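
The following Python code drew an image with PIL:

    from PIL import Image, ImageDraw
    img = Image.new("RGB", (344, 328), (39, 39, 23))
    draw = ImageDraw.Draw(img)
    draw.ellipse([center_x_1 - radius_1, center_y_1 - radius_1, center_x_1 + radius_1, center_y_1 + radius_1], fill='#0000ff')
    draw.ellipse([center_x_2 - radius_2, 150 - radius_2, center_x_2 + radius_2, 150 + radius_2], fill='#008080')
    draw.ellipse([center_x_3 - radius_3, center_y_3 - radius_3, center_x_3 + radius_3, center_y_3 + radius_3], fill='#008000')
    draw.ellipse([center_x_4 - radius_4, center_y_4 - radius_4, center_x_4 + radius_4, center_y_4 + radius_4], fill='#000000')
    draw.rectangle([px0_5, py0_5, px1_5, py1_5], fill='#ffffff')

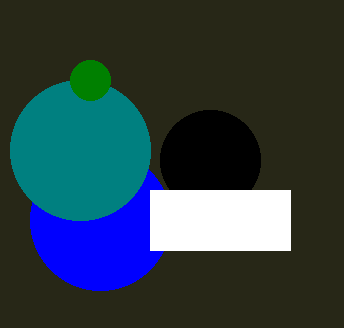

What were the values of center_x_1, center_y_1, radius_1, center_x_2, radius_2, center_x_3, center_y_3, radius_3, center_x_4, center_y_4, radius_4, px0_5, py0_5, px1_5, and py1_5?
center_x_1 = 100; center_y_1 = 220; radius_1 = 70; center_x_2 = 80; radius_2 = 70; center_x_3 = 90; center_y_3 = 80; radius_3 = 20; center_x_4 = 210; center_y_4 = 160; radius_4 = 50; px0_5 = 150; py0_5 = 190; px1_5 = 290; py1_5 = 250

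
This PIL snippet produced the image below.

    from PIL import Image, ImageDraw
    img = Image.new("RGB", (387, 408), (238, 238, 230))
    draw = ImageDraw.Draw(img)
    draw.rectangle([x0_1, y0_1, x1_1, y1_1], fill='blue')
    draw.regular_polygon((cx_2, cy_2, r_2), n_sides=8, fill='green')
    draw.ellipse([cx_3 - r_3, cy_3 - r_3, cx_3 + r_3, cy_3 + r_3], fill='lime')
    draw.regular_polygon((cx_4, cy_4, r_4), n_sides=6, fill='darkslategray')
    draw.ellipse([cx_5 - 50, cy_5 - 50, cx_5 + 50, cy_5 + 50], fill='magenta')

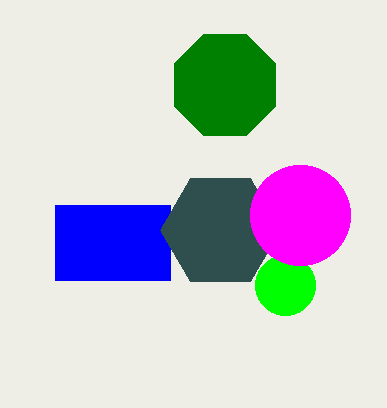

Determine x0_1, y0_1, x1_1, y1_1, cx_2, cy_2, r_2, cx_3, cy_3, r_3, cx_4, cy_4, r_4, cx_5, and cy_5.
x0_1 = 55; y0_1 = 205; x1_1 = 170; y1_1 = 280; cx_2 = 225; cy_2 = 85; r_2 = 55; cx_3 = 285; cy_3 = 285; r_3 = 30; cx_4 = 220; cy_4 = 230; r_4 = 60; cx_5 = 300; cy_5 = 215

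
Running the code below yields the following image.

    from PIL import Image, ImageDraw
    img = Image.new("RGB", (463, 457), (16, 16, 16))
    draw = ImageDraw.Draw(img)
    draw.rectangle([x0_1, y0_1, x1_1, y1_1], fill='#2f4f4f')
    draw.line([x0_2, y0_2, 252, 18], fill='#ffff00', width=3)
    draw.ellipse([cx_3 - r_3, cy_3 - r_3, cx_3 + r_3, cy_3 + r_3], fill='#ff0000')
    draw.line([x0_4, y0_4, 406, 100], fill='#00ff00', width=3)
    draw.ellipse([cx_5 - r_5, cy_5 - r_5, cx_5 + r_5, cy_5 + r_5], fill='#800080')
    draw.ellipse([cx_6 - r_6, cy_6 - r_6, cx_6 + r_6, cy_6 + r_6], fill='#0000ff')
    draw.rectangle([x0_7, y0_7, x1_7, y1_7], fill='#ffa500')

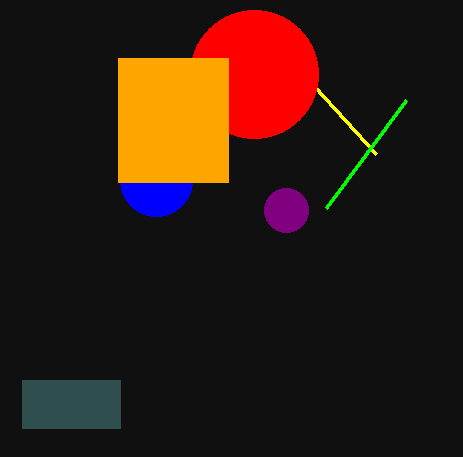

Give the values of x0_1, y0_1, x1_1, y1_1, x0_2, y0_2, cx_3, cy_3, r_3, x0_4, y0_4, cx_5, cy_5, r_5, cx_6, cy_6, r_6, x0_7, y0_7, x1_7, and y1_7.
x0_1 = 22
y0_1 = 380
x1_1 = 120
y1_1 = 428
x0_2 = 376
y0_2 = 154
cx_3 = 254
cy_3 = 74
r_3 = 64
x0_4 = 326
y0_4 = 208
cx_5 = 286
cy_5 = 210
r_5 = 22
cx_6 = 156
cy_6 = 180
r_6 = 36
x0_7 = 118
y0_7 = 58
x1_7 = 228
y1_7 = 182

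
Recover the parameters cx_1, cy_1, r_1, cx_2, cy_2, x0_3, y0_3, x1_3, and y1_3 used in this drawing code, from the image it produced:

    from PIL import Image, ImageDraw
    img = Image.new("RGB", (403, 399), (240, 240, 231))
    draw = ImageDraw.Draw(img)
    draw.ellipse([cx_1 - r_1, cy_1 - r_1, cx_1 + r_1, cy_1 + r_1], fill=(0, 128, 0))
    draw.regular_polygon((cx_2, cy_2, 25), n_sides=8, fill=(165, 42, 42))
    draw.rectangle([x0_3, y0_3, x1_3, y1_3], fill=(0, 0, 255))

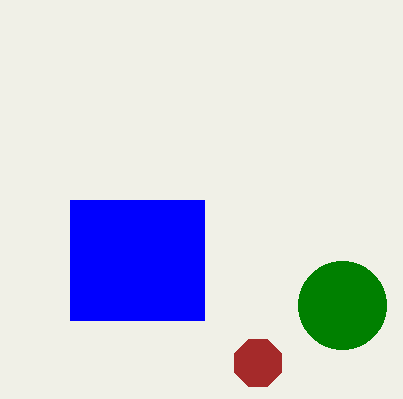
cx_1 = 342, cy_1 = 305, r_1 = 44, cx_2 = 258, cy_2 = 363, x0_3 = 70, y0_3 = 200, x1_3 = 204, y1_3 = 320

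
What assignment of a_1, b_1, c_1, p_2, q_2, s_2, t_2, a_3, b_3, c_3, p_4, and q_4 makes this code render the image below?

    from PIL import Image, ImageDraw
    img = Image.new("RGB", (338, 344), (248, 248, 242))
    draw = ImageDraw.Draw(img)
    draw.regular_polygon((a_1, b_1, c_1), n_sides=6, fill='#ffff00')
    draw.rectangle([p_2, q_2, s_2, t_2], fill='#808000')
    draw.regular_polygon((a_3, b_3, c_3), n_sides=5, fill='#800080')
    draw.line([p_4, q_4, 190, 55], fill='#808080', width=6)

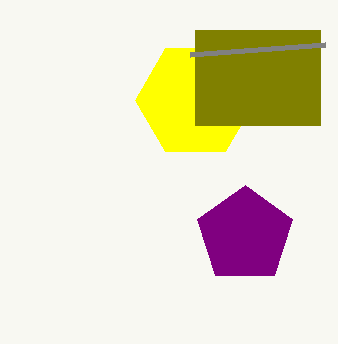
a_1 = 195
b_1 = 100
c_1 = 60
p_2 = 195
q_2 = 30
s_2 = 320
t_2 = 125
a_3 = 245
b_3 = 235
c_3 = 50
p_4 = 325
q_4 = 45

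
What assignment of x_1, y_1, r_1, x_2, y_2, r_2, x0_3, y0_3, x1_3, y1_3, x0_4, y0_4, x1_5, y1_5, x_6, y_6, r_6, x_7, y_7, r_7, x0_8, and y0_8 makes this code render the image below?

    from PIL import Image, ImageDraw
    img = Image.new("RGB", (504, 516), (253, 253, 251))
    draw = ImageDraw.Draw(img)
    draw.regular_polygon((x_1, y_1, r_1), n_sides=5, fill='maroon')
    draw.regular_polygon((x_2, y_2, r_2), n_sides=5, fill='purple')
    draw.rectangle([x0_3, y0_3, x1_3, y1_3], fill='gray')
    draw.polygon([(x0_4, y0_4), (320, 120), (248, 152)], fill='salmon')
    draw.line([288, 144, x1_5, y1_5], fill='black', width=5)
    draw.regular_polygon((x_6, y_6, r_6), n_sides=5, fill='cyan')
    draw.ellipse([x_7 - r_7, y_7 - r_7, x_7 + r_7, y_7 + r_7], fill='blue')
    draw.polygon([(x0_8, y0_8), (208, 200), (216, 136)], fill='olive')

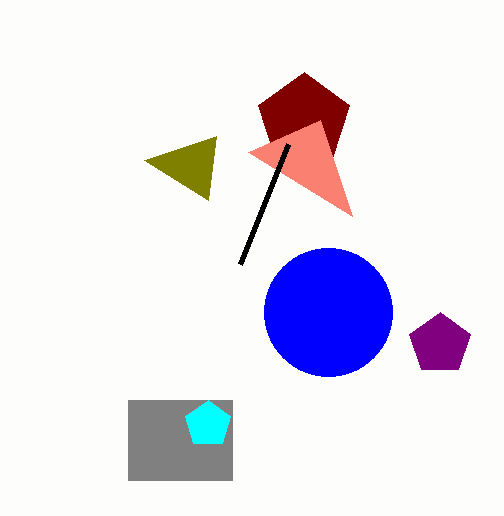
x_1 = 304
y_1 = 120
r_1 = 48
x_2 = 440
y_2 = 344
r_2 = 32
x0_3 = 128
y0_3 = 400
x1_3 = 232
y1_3 = 480
x0_4 = 352
y0_4 = 216
x1_5 = 240
y1_5 = 264
x_6 = 208
y_6 = 424
r_6 = 24
x_7 = 328
y_7 = 312
r_7 = 64
x0_8 = 144
y0_8 = 160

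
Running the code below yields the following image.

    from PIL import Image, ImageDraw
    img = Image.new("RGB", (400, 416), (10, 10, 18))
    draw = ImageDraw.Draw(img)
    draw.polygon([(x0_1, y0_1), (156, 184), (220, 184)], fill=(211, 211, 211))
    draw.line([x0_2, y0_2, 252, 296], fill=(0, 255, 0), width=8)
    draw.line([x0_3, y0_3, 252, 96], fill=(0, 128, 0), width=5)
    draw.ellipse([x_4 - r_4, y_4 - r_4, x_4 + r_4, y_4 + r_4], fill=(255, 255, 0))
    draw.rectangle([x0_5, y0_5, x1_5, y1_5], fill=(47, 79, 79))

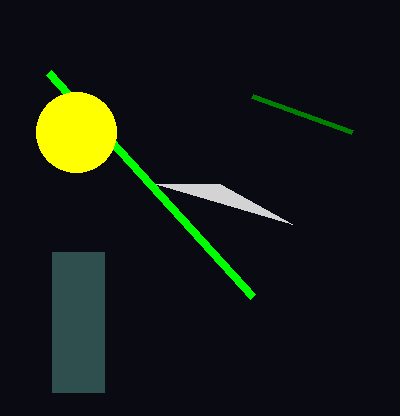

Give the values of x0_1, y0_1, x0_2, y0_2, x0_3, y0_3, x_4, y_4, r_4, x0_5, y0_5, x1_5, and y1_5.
x0_1 = 292, y0_1 = 224, x0_2 = 48, y0_2 = 72, x0_3 = 352, y0_3 = 132, x_4 = 76, y_4 = 132, r_4 = 40, x0_5 = 52, y0_5 = 252, x1_5 = 104, y1_5 = 392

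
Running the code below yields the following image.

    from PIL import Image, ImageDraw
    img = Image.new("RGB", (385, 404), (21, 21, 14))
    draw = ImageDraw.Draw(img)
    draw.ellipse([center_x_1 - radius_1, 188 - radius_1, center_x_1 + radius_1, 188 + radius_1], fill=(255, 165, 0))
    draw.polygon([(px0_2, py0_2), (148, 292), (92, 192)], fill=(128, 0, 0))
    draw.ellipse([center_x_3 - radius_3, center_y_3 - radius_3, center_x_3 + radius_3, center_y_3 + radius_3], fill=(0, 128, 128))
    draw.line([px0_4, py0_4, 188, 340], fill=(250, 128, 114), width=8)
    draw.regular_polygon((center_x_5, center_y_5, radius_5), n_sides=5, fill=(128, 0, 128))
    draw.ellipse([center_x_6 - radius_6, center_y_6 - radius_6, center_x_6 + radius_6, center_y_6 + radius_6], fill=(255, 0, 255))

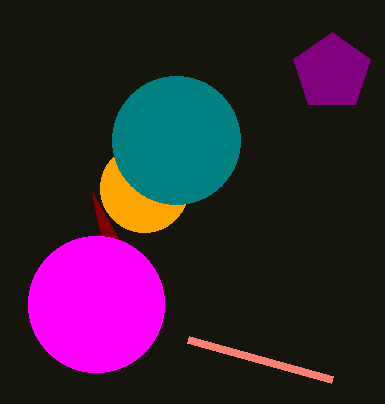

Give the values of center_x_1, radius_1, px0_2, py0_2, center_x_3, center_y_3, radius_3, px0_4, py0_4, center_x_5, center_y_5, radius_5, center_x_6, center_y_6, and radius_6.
center_x_1 = 144, radius_1 = 44, px0_2 = 100, py0_2 = 232, center_x_3 = 176, center_y_3 = 140, radius_3 = 64, px0_4 = 332, py0_4 = 380, center_x_5 = 332, center_y_5 = 72, radius_5 = 40, center_x_6 = 96, center_y_6 = 304, radius_6 = 68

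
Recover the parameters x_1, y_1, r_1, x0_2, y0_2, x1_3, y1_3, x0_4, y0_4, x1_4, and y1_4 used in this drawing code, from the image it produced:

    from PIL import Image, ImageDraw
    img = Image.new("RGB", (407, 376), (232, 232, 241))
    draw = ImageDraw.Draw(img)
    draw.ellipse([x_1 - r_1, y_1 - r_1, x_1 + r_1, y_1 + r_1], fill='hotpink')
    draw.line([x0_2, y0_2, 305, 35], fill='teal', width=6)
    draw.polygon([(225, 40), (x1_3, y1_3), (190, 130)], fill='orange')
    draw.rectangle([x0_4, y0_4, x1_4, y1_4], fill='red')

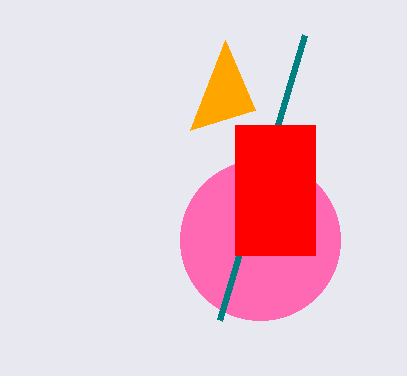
x_1 = 260, y_1 = 240, r_1 = 80, x0_2 = 220, y0_2 = 320, x1_3 = 255, y1_3 = 110, x0_4 = 235, y0_4 = 125, x1_4 = 315, y1_4 = 255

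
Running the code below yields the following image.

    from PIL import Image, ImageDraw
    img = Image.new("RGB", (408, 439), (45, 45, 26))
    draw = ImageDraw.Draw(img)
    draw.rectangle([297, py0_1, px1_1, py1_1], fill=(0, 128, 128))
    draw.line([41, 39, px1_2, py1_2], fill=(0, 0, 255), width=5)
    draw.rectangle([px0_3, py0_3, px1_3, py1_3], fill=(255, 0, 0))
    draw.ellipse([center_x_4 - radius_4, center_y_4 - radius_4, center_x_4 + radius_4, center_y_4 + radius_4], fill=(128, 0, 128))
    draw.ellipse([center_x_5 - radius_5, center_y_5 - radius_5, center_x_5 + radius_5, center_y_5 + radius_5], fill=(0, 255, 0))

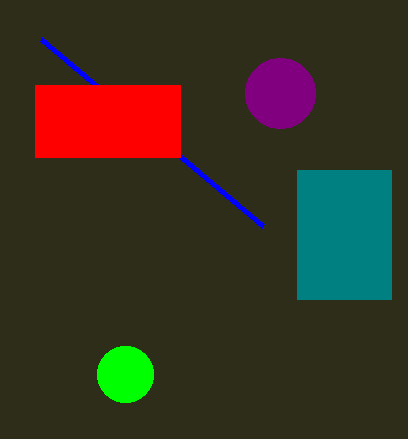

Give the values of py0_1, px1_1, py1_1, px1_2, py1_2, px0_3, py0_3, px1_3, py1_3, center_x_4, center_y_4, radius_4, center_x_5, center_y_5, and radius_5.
py0_1 = 170; px1_1 = 391; py1_1 = 299; px1_2 = 263; py1_2 = 226; px0_3 = 35; py0_3 = 85; px1_3 = 180; py1_3 = 157; center_x_4 = 280; center_y_4 = 93; radius_4 = 35; center_x_5 = 125; center_y_5 = 374; radius_5 = 28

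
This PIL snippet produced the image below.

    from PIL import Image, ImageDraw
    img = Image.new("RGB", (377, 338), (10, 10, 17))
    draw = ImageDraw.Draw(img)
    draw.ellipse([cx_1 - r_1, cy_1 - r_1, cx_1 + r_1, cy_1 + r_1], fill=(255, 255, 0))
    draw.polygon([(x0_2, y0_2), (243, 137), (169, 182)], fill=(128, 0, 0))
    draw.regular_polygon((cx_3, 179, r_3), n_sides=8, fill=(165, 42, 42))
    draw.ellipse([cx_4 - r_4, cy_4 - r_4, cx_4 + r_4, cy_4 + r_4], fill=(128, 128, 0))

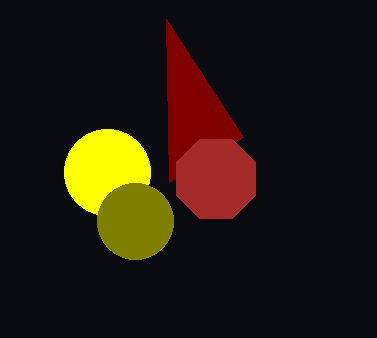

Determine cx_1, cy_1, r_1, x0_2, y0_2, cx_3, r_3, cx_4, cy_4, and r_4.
cx_1 = 107; cy_1 = 172; r_1 = 43; x0_2 = 166; y0_2 = 19; cx_3 = 216; r_3 = 43; cx_4 = 135; cy_4 = 221; r_4 = 38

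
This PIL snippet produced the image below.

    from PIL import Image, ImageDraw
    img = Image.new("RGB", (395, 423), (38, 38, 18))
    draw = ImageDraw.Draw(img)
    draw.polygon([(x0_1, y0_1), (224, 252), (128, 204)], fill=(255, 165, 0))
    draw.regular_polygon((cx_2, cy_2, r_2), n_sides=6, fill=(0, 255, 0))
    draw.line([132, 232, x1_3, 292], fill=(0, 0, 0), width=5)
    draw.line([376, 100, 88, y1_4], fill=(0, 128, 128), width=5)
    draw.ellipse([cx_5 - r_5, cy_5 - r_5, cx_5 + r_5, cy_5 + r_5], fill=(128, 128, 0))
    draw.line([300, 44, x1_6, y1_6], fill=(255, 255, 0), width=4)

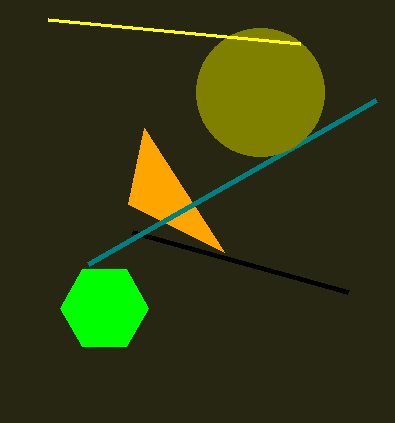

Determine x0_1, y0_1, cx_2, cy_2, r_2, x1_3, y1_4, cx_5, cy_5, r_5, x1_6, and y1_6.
x0_1 = 144, y0_1 = 128, cx_2 = 104, cy_2 = 308, r_2 = 44, x1_3 = 348, y1_4 = 264, cx_5 = 260, cy_5 = 92, r_5 = 64, x1_6 = 48, y1_6 = 20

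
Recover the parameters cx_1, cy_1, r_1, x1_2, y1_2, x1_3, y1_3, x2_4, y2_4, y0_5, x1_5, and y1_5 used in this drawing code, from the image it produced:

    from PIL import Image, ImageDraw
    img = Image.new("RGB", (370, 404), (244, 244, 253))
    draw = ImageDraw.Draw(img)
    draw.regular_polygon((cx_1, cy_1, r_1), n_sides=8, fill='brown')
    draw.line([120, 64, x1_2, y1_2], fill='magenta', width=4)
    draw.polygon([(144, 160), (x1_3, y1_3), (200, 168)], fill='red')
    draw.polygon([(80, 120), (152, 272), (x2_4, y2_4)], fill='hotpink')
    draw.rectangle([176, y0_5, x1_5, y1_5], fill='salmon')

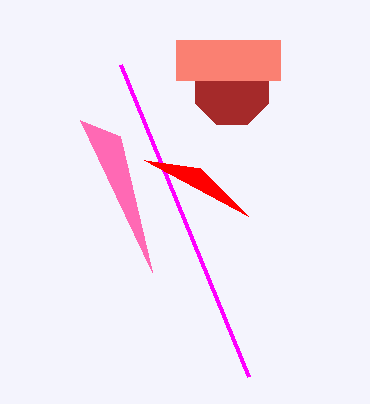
cx_1 = 232
cy_1 = 88
r_1 = 40
x1_2 = 248
y1_2 = 376
x1_3 = 248
y1_3 = 216
x2_4 = 120
y2_4 = 136
y0_5 = 40
x1_5 = 280
y1_5 = 80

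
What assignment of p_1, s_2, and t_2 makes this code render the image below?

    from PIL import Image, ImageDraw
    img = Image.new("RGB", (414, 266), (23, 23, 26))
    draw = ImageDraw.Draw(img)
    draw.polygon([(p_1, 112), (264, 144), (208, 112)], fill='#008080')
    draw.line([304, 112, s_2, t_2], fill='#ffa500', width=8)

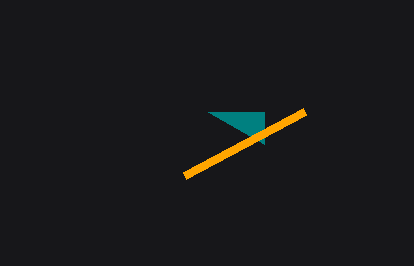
p_1 = 264; s_2 = 184; t_2 = 176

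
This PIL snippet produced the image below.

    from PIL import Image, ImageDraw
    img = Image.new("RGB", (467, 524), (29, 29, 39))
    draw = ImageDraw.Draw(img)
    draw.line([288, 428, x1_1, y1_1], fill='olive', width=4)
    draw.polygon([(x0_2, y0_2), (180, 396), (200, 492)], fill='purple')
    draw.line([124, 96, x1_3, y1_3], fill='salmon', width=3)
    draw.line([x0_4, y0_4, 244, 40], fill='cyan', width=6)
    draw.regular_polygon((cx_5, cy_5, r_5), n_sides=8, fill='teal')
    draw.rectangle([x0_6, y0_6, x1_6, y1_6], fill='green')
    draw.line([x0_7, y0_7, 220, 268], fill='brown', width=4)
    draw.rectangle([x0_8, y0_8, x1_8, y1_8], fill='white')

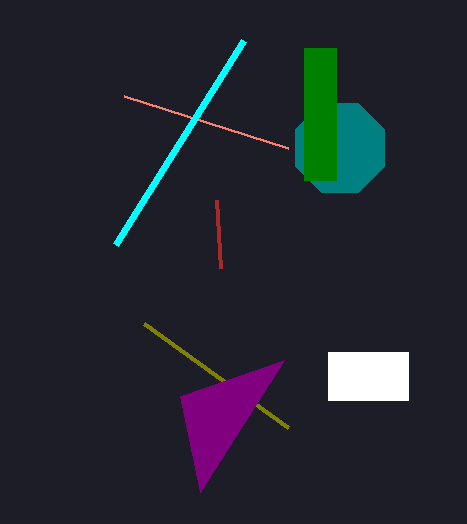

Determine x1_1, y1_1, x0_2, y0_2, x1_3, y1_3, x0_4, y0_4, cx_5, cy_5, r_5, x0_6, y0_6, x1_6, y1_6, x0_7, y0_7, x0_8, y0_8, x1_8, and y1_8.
x1_1 = 144; y1_1 = 324; x0_2 = 284; y0_2 = 360; x1_3 = 288; y1_3 = 148; x0_4 = 116; y0_4 = 244; cx_5 = 340; cy_5 = 148; r_5 = 48; x0_6 = 304; y0_6 = 48; x1_6 = 336; y1_6 = 180; x0_7 = 216; y0_7 = 200; x0_8 = 328; y0_8 = 352; x1_8 = 408; y1_8 = 400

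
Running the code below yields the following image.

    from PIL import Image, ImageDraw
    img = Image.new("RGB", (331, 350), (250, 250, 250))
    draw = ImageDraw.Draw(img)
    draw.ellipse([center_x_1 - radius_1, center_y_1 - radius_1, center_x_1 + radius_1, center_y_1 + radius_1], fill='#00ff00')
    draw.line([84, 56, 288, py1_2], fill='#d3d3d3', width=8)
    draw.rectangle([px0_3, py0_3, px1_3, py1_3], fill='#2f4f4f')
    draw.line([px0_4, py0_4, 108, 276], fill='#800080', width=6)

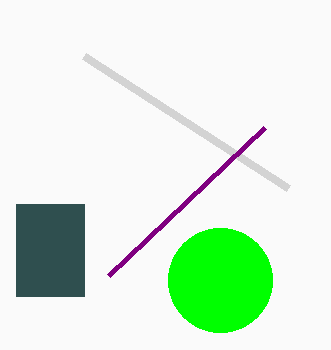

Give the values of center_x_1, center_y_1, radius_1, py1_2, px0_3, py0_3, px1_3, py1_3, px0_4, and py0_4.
center_x_1 = 220; center_y_1 = 280; radius_1 = 52; py1_2 = 188; px0_3 = 16; py0_3 = 204; px1_3 = 84; py1_3 = 296; px0_4 = 264; py0_4 = 128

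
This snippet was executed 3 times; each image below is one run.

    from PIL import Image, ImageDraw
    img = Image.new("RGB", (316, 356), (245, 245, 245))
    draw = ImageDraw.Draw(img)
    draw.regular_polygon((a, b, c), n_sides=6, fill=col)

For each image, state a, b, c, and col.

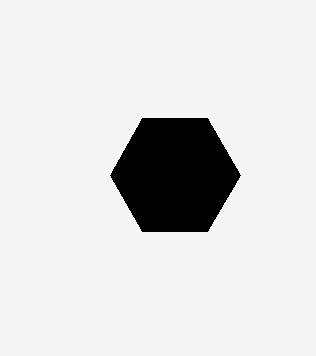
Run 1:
a = 175
b = 175
c = 65
col = 'black'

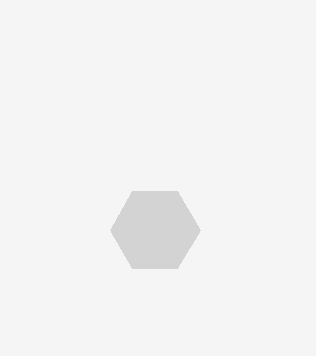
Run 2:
a = 155, b = 230, c = 45, col = 'lightgray'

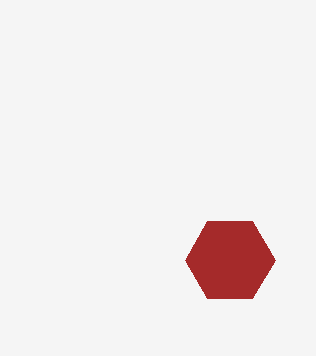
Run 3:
a = 230
b = 260
c = 45
col = 'brown'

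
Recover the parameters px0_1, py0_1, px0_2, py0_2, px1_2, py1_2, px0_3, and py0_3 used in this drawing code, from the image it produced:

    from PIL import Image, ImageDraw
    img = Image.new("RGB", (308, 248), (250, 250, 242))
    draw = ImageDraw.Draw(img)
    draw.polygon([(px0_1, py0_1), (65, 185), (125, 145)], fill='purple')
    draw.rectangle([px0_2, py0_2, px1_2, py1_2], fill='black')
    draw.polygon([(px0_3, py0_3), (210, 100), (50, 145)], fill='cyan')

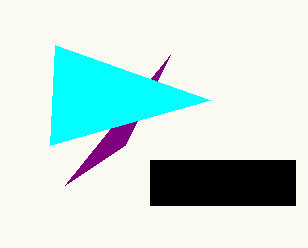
px0_1 = 170; py0_1 = 55; px0_2 = 150; py0_2 = 160; px1_2 = 295; py1_2 = 205; px0_3 = 55; py0_3 = 45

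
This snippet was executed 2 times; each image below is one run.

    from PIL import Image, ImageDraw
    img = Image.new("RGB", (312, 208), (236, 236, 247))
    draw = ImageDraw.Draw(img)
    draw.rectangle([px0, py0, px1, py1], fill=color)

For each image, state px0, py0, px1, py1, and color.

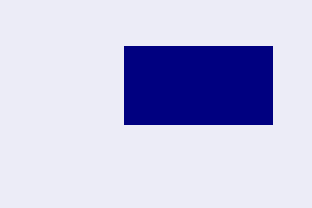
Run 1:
px0 = 124, py0 = 46, px1 = 272, py1 = 124, color = 'navy'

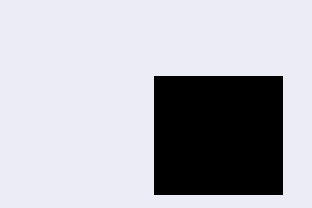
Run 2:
px0 = 154, py0 = 76, px1 = 282, py1 = 194, color = 'black'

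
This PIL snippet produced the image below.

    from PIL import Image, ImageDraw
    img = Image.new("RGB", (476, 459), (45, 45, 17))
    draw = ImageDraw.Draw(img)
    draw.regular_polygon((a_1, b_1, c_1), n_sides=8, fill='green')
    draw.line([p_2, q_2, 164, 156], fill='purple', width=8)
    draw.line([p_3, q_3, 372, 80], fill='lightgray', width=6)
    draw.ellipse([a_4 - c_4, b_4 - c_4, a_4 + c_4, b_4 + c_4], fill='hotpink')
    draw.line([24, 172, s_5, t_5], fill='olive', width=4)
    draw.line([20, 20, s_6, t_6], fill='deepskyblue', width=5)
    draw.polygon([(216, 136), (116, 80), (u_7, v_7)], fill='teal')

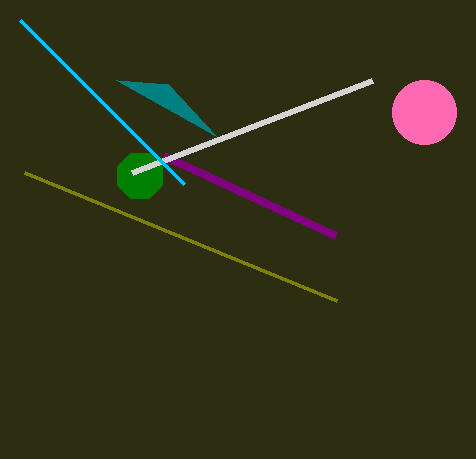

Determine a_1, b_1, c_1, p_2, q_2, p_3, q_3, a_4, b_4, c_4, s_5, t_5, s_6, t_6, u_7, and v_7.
a_1 = 140, b_1 = 176, c_1 = 24, p_2 = 336, q_2 = 236, p_3 = 132, q_3 = 172, a_4 = 424, b_4 = 112, c_4 = 32, s_5 = 336, t_5 = 300, s_6 = 184, t_6 = 184, u_7 = 168, v_7 = 84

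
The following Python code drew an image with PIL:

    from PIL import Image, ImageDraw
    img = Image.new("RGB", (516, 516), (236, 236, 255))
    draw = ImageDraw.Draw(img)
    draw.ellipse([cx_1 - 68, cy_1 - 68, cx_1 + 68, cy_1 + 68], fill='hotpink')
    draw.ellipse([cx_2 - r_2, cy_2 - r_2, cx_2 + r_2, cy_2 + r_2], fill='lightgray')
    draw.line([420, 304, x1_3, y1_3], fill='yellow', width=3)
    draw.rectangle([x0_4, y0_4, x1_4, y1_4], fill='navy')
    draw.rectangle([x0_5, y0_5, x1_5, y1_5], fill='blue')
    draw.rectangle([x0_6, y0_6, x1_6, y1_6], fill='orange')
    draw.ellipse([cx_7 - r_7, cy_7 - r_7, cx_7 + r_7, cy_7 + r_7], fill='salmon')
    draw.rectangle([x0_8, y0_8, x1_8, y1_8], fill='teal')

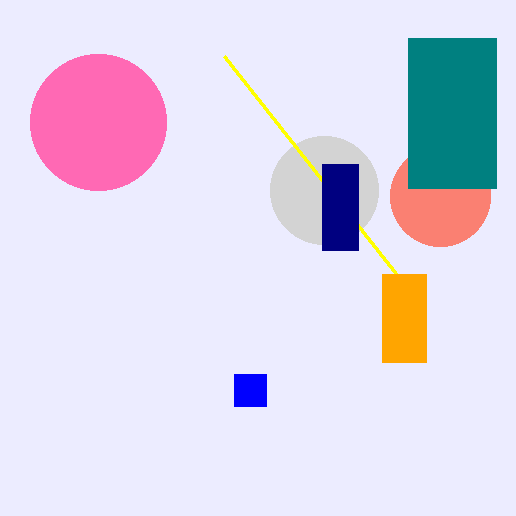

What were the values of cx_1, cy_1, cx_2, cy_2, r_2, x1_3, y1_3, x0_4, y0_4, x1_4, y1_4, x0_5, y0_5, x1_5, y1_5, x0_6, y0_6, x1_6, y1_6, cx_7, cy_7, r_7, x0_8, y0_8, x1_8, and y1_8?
cx_1 = 98, cy_1 = 122, cx_2 = 324, cy_2 = 190, r_2 = 54, x1_3 = 224, y1_3 = 56, x0_4 = 322, y0_4 = 164, x1_4 = 358, y1_4 = 250, x0_5 = 234, y0_5 = 374, x1_5 = 266, y1_5 = 406, x0_6 = 382, y0_6 = 274, x1_6 = 426, y1_6 = 362, cx_7 = 440, cy_7 = 196, r_7 = 50, x0_8 = 408, y0_8 = 38, x1_8 = 496, y1_8 = 188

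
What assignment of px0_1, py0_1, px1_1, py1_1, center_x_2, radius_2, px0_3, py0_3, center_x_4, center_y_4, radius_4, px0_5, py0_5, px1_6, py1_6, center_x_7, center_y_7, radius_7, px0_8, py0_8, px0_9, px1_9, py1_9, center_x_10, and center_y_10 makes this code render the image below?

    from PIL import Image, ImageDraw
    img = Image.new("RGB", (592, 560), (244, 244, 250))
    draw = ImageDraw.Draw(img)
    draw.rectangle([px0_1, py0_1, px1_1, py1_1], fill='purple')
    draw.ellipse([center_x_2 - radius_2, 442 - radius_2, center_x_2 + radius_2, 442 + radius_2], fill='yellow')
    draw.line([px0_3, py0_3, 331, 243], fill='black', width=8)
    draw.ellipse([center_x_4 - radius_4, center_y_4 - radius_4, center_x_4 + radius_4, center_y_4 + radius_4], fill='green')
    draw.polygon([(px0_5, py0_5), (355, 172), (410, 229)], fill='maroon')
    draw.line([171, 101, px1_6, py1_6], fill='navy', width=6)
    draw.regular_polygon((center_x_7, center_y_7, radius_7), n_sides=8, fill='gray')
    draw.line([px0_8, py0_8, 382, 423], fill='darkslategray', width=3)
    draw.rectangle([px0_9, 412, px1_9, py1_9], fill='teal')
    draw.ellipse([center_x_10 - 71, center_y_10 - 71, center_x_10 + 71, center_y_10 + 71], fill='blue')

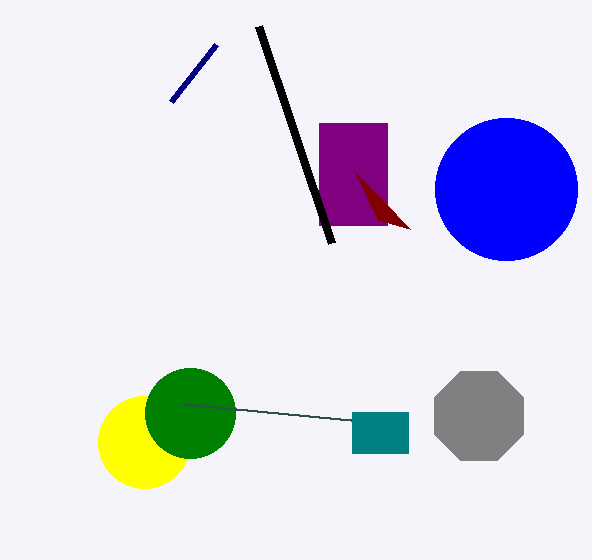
px0_1 = 319; py0_1 = 123; px1_1 = 387; py1_1 = 225; center_x_2 = 144; radius_2 = 46; px0_3 = 258; py0_3 = 26; center_x_4 = 190; center_y_4 = 413; radius_4 = 45; px0_5 = 378; py0_5 = 220; px1_6 = 216; py1_6 = 44; center_x_7 = 479; center_y_7 = 416; radius_7 = 48; px0_8 = 184; py0_8 = 404; px0_9 = 352; px1_9 = 408; py1_9 = 453; center_x_10 = 506; center_y_10 = 189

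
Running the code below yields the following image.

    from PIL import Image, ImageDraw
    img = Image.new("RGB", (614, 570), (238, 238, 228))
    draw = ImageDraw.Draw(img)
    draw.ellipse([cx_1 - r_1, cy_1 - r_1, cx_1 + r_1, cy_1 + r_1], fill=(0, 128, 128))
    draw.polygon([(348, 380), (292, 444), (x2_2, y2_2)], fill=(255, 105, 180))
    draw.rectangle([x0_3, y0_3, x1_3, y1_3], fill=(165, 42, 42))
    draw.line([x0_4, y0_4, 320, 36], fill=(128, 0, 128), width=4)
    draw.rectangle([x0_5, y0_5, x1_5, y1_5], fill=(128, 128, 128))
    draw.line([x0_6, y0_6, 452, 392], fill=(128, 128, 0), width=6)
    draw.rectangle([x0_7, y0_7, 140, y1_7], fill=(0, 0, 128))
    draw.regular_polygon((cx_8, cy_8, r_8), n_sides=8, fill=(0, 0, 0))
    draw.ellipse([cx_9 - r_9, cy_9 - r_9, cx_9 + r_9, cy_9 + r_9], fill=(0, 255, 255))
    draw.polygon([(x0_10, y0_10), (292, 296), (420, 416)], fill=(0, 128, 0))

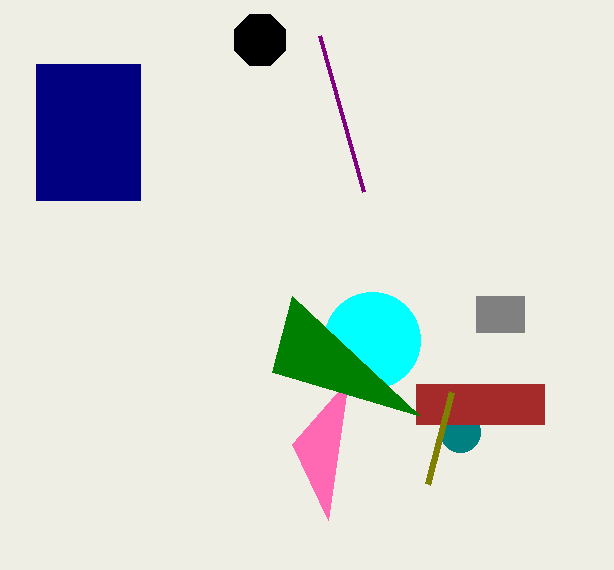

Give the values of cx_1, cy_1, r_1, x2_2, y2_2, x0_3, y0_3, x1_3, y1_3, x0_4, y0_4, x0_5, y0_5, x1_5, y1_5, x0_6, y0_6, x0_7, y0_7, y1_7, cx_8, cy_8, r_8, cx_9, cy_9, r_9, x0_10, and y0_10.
cx_1 = 460
cy_1 = 432
r_1 = 20
x2_2 = 328
y2_2 = 520
x0_3 = 416
y0_3 = 384
x1_3 = 544
y1_3 = 424
x0_4 = 364
y0_4 = 192
x0_5 = 476
y0_5 = 296
x1_5 = 524
y1_5 = 332
x0_6 = 428
y0_6 = 484
x0_7 = 36
y0_7 = 64
y1_7 = 200
cx_8 = 260
cy_8 = 40
r_8 = 28
cx_9 = 372
cy_9 = 340
r_9 = 48
x0_10 = 272
y0_10 = 372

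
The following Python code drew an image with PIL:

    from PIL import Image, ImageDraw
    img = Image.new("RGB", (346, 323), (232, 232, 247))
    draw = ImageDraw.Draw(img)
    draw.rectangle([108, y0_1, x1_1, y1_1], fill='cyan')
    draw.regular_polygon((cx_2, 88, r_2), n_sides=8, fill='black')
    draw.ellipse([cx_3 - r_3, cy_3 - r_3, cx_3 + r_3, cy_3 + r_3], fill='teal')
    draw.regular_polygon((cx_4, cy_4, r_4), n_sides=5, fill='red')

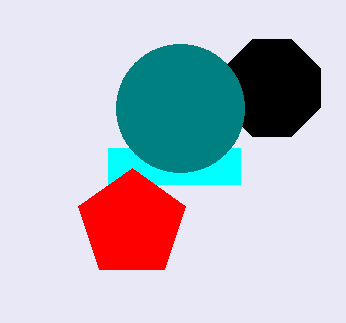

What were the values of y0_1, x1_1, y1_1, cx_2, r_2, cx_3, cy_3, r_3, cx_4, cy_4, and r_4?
y0_1 = 148
x1_1 = 240
y1_1 = 184
cx_2 = 272
r_2 = 52
cx_3 = 180
cy_3 = 108
r_3 = 64
cx_4 = 132
cy_4 = 224
r_4 = 56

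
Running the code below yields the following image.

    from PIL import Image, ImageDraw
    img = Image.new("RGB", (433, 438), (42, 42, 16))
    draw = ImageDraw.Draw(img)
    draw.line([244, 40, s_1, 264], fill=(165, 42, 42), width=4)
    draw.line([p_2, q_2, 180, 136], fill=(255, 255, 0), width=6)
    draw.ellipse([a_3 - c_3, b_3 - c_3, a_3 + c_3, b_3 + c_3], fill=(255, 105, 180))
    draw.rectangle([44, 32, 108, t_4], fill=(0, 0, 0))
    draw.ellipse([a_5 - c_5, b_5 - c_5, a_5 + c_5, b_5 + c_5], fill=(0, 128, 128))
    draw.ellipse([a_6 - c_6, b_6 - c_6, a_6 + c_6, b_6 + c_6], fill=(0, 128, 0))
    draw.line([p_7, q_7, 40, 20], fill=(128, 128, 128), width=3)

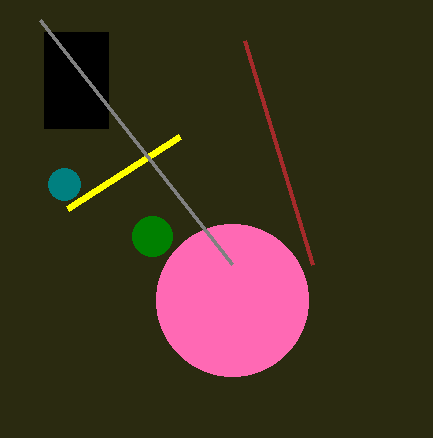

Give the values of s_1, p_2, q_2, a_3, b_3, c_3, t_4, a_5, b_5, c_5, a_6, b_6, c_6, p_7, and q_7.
s_1 = 312; p_2 = 68; q_2 = 208; a_3 = 232; b_3 = 300; c_3 = 76; t_4 = 128; a_5 = 64; b_5 = 184; c_5 = 16; a_6 = 152; b_6 = 236; c_6 = 20; p_7 = 232; q_7 = 264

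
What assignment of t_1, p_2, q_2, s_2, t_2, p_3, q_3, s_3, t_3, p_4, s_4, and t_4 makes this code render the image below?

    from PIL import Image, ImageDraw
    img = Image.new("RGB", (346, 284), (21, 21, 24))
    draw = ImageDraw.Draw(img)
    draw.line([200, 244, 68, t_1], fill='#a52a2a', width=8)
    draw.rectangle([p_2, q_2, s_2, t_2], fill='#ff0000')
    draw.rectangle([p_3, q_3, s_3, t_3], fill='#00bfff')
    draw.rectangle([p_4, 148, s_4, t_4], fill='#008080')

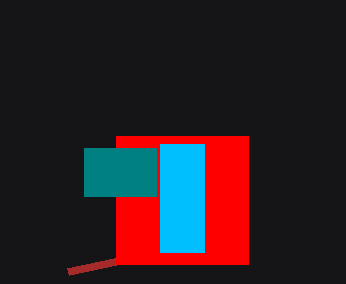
t_1 = 272; p_2 = 116; q_2 = 136; s_2 = 248; t_2 = 264; p_3 = 160; q_3 = 144; s_3 = 204; t_3 = 252; p_4 = 84; s_4 = 156; t_4 = 196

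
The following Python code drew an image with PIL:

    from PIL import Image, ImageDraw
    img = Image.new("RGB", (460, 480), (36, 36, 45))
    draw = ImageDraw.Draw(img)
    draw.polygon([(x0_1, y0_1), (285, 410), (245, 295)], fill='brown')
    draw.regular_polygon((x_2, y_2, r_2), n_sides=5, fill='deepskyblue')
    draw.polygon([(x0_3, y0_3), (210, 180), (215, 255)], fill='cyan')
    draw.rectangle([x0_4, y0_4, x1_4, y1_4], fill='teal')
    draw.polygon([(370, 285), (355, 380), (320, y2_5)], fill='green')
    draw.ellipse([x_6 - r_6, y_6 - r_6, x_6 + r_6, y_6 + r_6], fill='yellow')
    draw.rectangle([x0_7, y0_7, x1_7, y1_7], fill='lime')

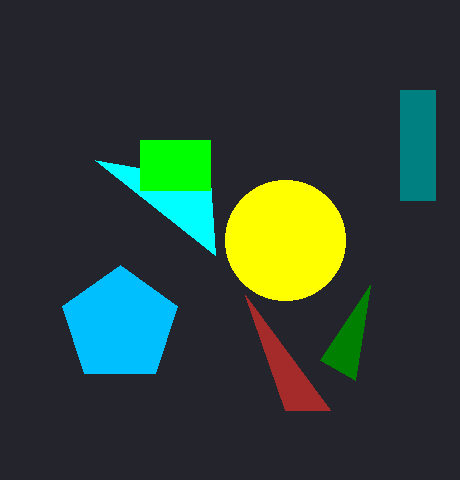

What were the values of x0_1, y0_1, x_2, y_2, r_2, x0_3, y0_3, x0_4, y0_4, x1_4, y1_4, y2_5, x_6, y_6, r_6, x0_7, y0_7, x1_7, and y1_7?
x0_1 = 330
y0_1 = 410
x_2 = 120
y_2 = 325
r_2 = 60
x0_3 = 95
y0_3 = 160
x0_4 = 400
y0_4 = 90
x1_4 = 435
y1_4 = 200
y2_5 = 360
x_6 = 285
y_6 = 240
r_6 = 60
x0_7 = 140
y0_7 = 140
x1_7 = 210
y1_7 = 190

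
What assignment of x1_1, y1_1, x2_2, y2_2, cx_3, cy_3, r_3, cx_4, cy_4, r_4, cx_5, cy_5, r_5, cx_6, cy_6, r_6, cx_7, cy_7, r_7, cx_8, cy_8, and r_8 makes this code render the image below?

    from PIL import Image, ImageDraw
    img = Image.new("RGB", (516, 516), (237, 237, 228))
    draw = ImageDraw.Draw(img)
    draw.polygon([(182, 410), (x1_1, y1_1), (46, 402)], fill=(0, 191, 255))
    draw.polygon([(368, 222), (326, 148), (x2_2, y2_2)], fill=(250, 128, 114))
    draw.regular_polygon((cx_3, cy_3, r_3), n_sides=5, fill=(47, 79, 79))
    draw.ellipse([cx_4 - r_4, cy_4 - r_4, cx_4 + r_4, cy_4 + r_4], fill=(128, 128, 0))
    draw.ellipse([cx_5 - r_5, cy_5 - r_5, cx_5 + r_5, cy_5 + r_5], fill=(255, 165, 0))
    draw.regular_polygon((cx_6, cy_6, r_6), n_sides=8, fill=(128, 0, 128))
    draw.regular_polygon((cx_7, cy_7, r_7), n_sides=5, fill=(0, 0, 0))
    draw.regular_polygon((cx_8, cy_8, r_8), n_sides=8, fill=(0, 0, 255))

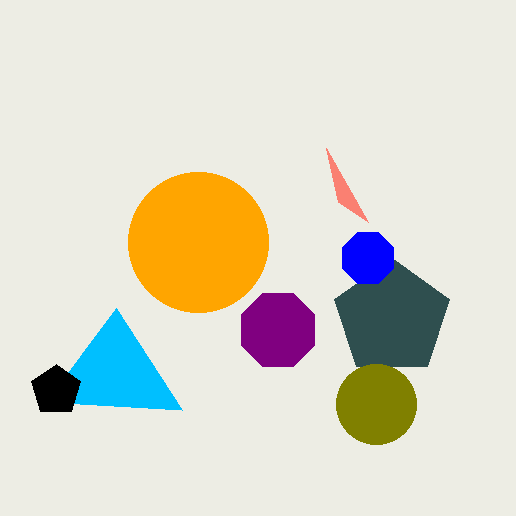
x1_1 = 116, y1_1 = 308, x2_2 = 338, y2_2 = 202, cx_3 = 392, cy_3 = 318, r_3 = 60, cx_4 = 376, cy_4 = 404, r_4 = 40, cx_5 = 198, cy_5 = 242, r_5 = 70, cx_6 = 278, cy_6 = 330, r_6 = 40, cx_7 = 56, cy_7 = 390, r_7 = 26, cx_8 = 368, cy_8 = 258, r_8 = 28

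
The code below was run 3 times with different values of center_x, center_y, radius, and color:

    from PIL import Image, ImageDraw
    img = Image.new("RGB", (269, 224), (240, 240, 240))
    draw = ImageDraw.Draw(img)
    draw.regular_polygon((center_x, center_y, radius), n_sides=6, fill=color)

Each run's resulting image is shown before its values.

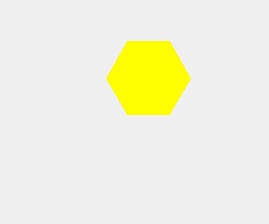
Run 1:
center_x = 148
center_y = 78
radius = 42
color = 'yellow'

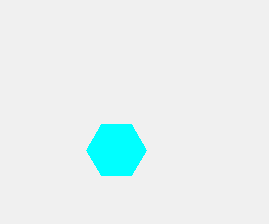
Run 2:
center_x = 116; center_y = 150; radius = 30; color = 'cyan'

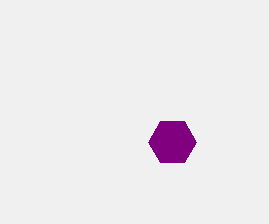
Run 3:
center_x = 172, center_y = 142, radius = 24, color = 'purple'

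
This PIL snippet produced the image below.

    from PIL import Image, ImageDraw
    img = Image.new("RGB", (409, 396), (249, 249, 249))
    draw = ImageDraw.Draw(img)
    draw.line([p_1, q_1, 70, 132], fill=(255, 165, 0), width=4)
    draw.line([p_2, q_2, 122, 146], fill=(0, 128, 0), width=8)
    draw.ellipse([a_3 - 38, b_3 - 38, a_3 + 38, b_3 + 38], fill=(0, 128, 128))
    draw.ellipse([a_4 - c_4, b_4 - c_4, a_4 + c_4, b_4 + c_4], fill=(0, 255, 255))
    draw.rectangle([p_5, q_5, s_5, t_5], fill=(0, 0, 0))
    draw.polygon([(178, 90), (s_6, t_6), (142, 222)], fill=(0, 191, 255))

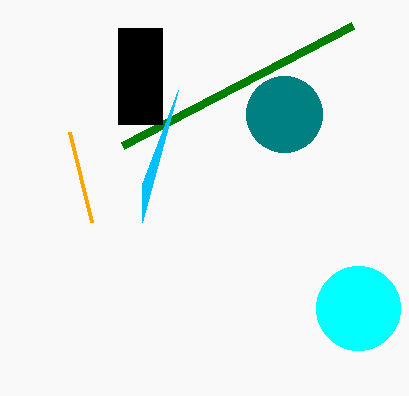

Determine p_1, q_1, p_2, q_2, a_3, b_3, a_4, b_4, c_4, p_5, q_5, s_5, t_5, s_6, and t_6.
p_1 = 92
q_1 = 222
p_2 = 352
q_2 = 26
a_3 = 284
b_3 = 114
a_4 = 358
b_4 = 308
c_4 = 42
p_5 = 118
q_5 = 28
s_5 = 162
t_5 = 124
s_6 = 142
t_6 = 184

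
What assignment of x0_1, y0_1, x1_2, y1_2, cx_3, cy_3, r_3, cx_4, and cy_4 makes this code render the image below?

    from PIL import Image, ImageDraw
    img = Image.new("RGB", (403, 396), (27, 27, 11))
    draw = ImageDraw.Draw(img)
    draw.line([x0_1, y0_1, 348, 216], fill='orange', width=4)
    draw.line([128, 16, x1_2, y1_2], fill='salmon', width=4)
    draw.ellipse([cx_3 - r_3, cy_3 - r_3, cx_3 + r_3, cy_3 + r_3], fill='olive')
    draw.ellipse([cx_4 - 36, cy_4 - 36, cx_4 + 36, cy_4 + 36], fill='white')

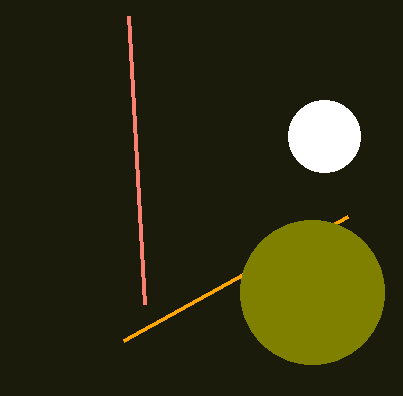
x0_1 = 124
y0_1 = 340
x1_2 = 144
y1_2 = 304
cx_3 = 312
cy_3 = 292
r_3 = 72
cx_4 = 324
cy_4 = 136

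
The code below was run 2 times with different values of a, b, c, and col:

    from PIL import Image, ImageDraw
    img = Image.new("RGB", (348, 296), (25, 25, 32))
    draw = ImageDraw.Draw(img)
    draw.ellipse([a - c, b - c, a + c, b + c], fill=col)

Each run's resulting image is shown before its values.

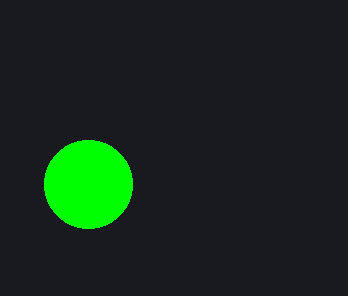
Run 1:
a = 88
b = 184
c = 44
col = 'lime'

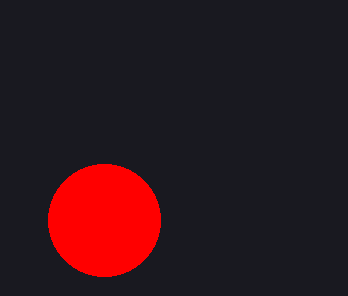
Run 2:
a = 104; b = 220; c = 56; col = 'red'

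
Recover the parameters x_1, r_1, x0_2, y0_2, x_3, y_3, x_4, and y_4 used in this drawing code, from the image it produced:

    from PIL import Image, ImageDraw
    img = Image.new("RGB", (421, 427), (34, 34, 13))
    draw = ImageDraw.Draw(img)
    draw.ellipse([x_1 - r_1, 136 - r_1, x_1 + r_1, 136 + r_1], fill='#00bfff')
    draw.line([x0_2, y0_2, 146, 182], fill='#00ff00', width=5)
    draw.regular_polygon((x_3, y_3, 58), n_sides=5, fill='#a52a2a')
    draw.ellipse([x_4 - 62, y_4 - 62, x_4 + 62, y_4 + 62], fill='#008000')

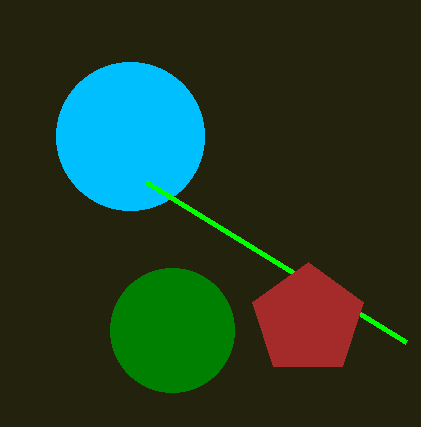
x_1 = 130
r_1 = 74
x0_2 = 406
y0_2 = 342
x_3 = 308
y_3 = 320
x_4 = 172
y_4 = 330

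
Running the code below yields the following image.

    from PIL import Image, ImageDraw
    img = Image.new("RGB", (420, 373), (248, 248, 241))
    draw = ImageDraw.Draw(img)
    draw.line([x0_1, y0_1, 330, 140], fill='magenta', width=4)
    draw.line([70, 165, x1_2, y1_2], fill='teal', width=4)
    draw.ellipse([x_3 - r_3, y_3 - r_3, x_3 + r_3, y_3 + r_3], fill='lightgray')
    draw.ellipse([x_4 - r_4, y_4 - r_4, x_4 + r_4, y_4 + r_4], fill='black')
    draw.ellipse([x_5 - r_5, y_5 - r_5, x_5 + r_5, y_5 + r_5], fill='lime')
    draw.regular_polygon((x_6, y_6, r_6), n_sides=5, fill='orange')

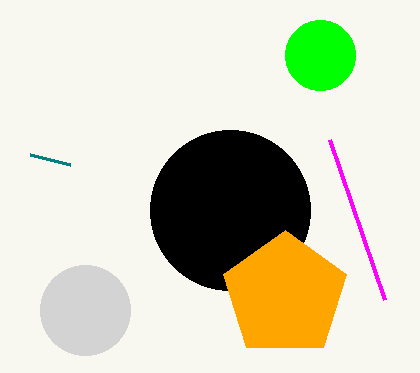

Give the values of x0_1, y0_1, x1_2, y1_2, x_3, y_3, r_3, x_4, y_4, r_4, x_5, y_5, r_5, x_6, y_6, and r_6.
x0_1 = 385, y0_1 = 300, x1_2 = 30, y1_2 = 155, x_3 = 85, y_3 = 310, r_3 = 45, x_4 = 230, y_4 = 210, r_4 = 80, x_5 = 320, y_5 = 55, r_5 = 35, x_6 = 285, y_6 = 295, r_6 = 65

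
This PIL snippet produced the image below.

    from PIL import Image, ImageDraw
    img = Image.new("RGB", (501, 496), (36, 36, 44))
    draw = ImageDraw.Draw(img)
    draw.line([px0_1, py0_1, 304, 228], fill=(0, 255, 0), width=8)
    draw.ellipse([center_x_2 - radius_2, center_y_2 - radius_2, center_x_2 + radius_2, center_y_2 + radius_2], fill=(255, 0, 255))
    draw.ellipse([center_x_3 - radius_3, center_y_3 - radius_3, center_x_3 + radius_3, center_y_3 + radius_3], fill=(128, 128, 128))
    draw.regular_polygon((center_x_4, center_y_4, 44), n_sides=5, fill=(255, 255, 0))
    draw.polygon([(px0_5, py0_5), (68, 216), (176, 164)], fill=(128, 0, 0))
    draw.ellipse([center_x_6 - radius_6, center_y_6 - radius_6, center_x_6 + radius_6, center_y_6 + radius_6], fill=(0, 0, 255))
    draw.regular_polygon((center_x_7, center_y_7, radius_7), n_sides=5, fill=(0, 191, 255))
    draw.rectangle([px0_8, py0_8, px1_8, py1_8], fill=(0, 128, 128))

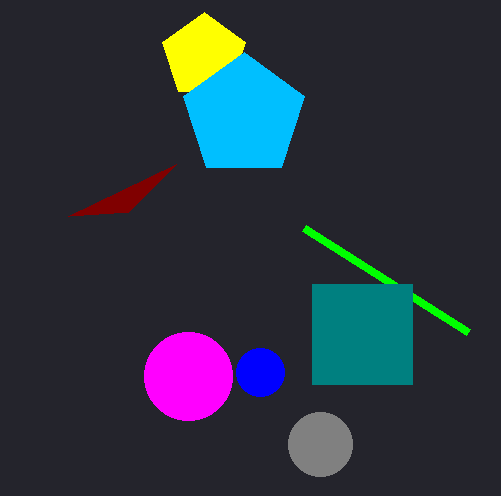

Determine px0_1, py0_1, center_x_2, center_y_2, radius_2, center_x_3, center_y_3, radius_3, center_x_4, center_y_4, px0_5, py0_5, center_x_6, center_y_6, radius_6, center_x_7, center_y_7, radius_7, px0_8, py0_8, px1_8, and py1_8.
px0_1 = 468; py0_1 = 332; center_x_2 = 188; center_y_2 = 376; radius_2 = 44; center_x_3 = 320; center_y_3 = 444; radius_3 = 32; center_x_4 = 204; center_y_4 = 56; px0_5 = 128; py0_5 = 212; center_x_6 = 260; center_y_6 = 372; radius_6 = 24; center_x_7 = 244; center_y_7 = 116; radius_7 = 64; px0_8 = 312; py0_8 = 284; px1_8 = 412; py1_8 = 384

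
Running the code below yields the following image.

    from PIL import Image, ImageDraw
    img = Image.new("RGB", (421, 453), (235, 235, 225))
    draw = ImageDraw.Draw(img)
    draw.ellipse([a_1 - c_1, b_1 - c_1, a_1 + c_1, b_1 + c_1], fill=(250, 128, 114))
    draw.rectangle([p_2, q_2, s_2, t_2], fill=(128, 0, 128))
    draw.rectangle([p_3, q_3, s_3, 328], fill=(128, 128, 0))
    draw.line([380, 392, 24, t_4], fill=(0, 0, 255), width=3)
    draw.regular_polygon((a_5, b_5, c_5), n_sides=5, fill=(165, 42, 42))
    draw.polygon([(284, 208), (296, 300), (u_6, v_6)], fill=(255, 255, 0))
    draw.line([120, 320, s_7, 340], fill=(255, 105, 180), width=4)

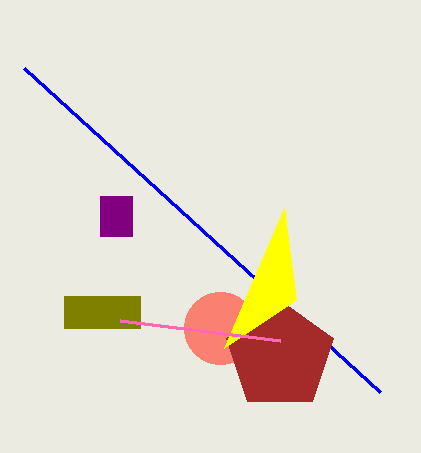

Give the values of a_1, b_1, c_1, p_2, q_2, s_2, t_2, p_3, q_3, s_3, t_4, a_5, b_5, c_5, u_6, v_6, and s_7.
a_1 = 220, b_1 = 328, c_1 = 36, p_2 = 100, q_2 = 196, s_2 = 132, t_2 = 236, p_3 = 64, q_3 = 296, s_3 = 140, t_4 = 68, a_5 = 280, b_5 = 356, c_5 = 56, u_6 = 224, v_6 = 348, s_7 = 280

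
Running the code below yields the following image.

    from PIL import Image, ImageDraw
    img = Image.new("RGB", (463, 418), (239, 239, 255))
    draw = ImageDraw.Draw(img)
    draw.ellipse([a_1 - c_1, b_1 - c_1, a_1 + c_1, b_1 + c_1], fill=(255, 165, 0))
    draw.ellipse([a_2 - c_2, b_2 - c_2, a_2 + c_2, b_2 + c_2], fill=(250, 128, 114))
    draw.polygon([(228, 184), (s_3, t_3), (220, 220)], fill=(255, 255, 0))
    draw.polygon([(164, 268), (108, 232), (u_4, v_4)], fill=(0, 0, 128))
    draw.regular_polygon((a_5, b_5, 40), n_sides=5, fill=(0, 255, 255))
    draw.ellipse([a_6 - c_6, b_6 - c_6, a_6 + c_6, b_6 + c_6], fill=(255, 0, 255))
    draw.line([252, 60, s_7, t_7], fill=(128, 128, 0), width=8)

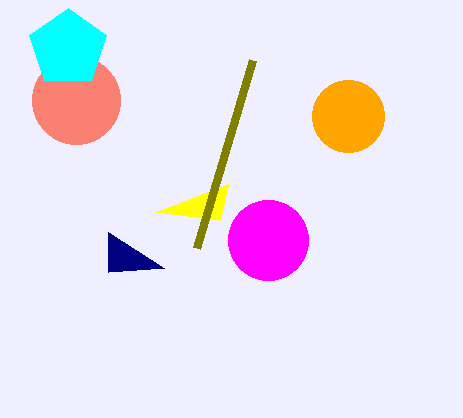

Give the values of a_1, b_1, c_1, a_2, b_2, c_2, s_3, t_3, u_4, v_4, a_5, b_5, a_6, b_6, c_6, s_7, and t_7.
a_1 = 348; b_1 = 116; c_1 = 36; a_2 = 76; b_2 = 100; c_2 = 44; s_3 = 156; t_3 = 212; u_4 = 108; v_4 = 272; a_5 = 68; b_5 = 48; a_6 = 268; b_6 = 240; c_6 = 40; s_7 = 196; t_7 = 248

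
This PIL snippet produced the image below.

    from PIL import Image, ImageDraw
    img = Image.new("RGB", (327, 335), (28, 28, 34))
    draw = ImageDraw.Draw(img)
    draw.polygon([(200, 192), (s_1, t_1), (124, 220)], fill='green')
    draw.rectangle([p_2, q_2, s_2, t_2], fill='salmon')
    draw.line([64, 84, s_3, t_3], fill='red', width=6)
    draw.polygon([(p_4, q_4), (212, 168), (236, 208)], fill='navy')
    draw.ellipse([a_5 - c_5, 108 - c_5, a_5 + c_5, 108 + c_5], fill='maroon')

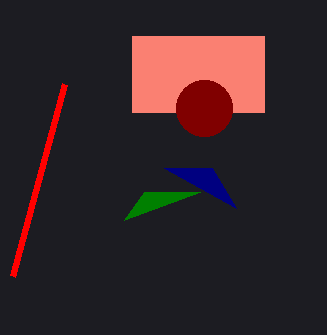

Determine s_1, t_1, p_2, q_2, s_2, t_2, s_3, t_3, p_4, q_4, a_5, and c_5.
s_1 = 144; t_1 = 192; p_2 = 132; q_2 = 36; s_2 = 264; t_2 = 112; s_3 = 12; t_3 = 276; p_4 = 164; q_4 = 168; a_5 = 204; c_5 = 28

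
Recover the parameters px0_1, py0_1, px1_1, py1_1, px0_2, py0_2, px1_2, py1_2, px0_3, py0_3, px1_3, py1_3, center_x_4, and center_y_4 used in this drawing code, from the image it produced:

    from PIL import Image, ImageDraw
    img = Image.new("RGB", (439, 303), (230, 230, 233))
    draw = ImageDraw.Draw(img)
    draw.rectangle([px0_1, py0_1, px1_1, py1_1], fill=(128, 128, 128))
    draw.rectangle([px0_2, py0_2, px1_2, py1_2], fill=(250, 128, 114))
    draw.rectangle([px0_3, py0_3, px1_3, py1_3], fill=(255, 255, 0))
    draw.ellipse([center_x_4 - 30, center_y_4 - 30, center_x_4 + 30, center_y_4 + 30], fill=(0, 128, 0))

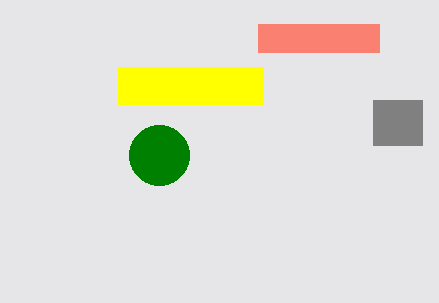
px0_1 = 373; py0_1 = 100; px1_1 = 422; py1_1 = 145; px0_2 = 258; py0_2 = 24; px1_2 = 379; py1_2 = 52; px0_3 = 118; py0_3 = 67; px1_3 = 263; py1_3 = 104; center_x_4 = 159; center_y_4 = 155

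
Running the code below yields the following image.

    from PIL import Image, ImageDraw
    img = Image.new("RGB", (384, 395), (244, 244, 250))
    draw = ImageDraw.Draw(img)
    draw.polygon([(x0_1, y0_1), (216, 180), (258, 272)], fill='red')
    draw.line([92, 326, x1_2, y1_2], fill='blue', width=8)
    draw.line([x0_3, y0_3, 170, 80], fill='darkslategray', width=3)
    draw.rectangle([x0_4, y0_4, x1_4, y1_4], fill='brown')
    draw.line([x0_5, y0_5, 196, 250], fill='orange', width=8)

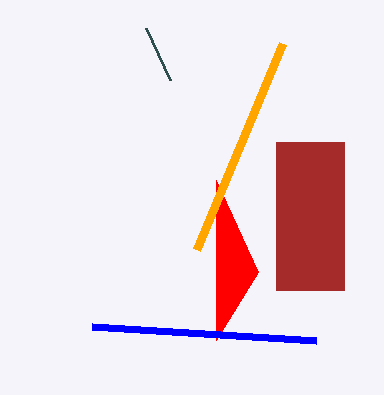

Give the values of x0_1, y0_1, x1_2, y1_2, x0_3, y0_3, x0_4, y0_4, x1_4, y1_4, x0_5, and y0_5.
x0_1 = 216
y0_1 = 340
x1_2 = 316
y1_2 = 340
x0_3 = 146
y0_3 = 28
x0_4 = 276
y0_4 = 142
x1_4 = 344
y1_4 = 290
x0_5 = 282
y0_5 = 44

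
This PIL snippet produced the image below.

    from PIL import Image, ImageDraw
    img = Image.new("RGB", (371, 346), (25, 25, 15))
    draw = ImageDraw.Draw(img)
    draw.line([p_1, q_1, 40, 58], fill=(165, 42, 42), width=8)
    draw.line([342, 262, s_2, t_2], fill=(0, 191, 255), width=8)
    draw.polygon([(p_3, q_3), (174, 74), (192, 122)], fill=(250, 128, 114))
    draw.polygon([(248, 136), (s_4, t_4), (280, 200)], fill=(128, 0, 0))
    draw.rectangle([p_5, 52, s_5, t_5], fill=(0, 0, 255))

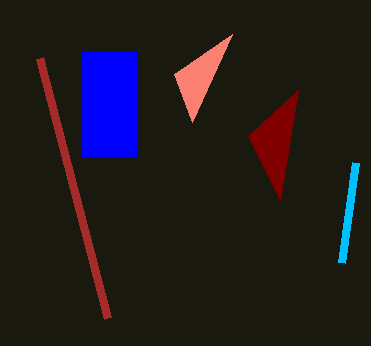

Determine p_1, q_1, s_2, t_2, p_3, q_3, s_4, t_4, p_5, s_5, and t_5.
p_1 = 108; q_1 = 318; s_2 = 356; t_2 = 162; p_3 = 232; q_3 = 34; s_4 = 298; t_4 = 90; p_5 = 82; s_5 = 136; t_5 = 156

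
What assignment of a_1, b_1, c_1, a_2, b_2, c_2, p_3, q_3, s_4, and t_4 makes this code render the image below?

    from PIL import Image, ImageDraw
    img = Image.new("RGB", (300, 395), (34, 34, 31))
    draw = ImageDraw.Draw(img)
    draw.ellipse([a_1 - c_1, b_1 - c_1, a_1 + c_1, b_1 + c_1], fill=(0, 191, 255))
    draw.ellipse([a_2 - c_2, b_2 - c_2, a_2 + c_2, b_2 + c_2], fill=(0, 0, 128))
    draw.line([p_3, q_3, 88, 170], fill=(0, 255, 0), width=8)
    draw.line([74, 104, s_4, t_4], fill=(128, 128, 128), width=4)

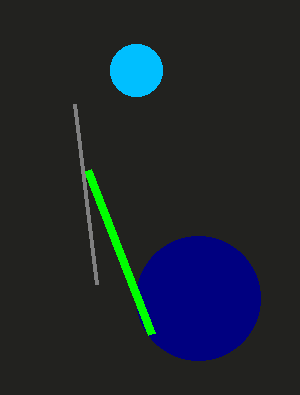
a_1 = 136
b_1 = 70
c_1 = 26
a_2 = 198
b_2 = 298
c_2 = 62
p_3 = 152
q_3 = 334
s_4 = 96
t_4 = 284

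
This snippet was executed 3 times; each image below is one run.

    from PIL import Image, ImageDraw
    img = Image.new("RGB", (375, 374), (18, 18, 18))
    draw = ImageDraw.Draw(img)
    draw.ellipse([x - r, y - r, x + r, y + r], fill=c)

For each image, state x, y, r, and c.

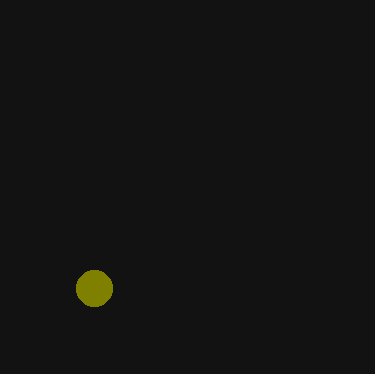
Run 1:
x = 94, y = 288, r = 18, c = 'olive'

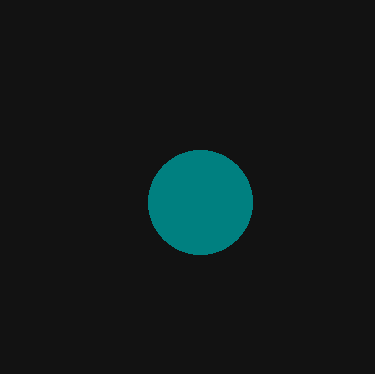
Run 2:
x = 200, y = 202, r = 52, c = 'teal'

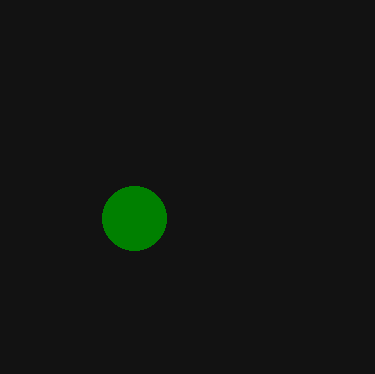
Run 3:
x = 134; y = 218; r = 32; c = 'green'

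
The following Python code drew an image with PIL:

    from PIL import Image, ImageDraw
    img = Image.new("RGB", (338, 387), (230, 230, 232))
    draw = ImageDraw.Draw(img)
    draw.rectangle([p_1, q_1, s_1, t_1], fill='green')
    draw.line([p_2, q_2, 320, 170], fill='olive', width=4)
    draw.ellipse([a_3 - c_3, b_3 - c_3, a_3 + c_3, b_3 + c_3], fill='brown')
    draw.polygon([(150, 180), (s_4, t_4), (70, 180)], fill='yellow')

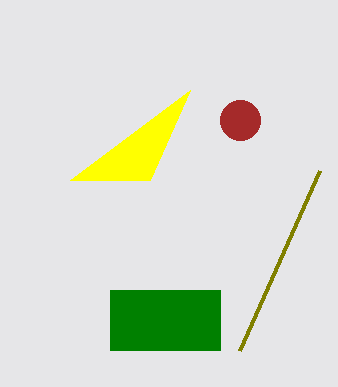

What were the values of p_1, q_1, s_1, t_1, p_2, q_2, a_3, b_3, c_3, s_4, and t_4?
p_1 = 110, q_1 = 290, s_1 = 220, t_1 = 350, p_2 = 240, q_2 = 350, a_3 = 240, b_3 = 120, c_3 = 20, s_4 = 190, t_4 = 90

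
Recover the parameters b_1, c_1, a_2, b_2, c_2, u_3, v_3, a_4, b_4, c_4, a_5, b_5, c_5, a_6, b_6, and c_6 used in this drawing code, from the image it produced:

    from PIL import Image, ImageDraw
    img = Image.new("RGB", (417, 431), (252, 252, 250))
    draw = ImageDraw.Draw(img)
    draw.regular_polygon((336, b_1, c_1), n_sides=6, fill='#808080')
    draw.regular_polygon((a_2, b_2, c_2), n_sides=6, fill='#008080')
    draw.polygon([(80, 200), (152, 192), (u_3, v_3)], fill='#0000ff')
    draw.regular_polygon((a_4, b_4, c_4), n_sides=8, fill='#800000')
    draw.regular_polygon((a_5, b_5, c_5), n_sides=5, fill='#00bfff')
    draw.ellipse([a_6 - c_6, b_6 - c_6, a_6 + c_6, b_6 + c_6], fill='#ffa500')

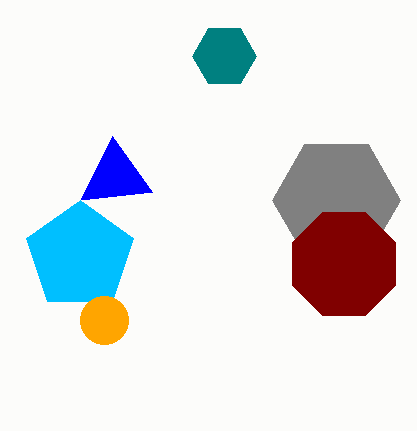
b_1 = 200, c_1 = 64, a_2 = 224, b_2 = 56, c_2 = 32, u_3 = 112, v_3 = 136, a_4 = 344, b_4 = 264, c_4 = 56, a_5 = 80, b_5 = 256, c_5 = 56, a_6 = 104, b_6 = 320, c_6 = 24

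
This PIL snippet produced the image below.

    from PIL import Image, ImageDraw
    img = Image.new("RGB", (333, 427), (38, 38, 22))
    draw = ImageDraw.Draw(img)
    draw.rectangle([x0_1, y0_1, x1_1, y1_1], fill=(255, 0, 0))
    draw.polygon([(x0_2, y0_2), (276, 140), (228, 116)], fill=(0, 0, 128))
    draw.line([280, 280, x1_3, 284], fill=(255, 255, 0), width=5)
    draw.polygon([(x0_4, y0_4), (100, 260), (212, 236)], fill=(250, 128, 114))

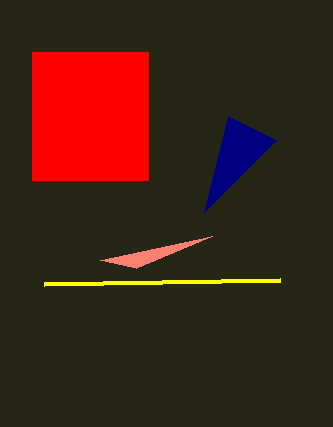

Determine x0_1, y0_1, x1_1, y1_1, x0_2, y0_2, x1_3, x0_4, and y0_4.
x0_1 = 32; y0_1 = 52; x1_1 = 148; y1_1 = 180; x0_2 = 204; y0_2 = 212; x1_3 = 44; x0_4 = 136; y0_4 = 268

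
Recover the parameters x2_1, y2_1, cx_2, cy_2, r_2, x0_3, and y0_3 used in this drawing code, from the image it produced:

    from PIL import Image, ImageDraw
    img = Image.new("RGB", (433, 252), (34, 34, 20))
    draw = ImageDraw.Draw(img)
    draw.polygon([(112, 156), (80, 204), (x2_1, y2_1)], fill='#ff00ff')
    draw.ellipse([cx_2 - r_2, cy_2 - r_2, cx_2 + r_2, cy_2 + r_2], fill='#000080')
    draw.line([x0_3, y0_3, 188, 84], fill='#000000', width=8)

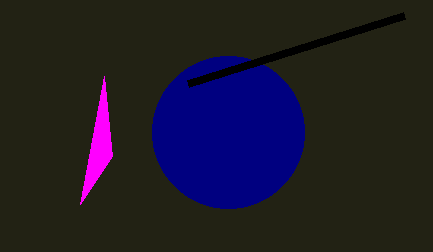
x2_1 = 104, y2_1 = 76, cx_2 = 228, cy_2 = 132, r_2 = 76, x0_3 = 404, y0_3 = 16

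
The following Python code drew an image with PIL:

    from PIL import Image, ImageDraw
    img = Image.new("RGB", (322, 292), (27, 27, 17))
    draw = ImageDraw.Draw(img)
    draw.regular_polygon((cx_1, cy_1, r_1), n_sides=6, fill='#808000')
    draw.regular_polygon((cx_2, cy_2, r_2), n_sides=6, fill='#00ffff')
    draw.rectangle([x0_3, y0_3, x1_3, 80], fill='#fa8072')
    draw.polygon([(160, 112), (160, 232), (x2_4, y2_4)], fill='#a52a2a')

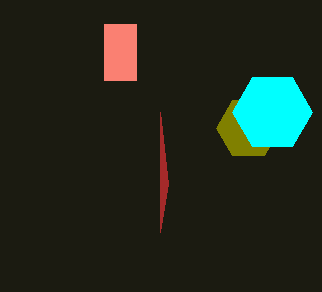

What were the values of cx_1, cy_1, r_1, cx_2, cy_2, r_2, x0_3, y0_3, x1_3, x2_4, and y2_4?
cx_1 = 248, cy_1 = 128, r_1 = 32, cx_2 = 272, cy_2 = 112, r_2 = 40, x0_3 = 104, y0_3 = 24, x1_3 = 136, x2_4 = 168, y2_4 = 184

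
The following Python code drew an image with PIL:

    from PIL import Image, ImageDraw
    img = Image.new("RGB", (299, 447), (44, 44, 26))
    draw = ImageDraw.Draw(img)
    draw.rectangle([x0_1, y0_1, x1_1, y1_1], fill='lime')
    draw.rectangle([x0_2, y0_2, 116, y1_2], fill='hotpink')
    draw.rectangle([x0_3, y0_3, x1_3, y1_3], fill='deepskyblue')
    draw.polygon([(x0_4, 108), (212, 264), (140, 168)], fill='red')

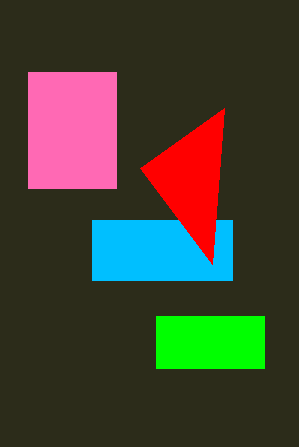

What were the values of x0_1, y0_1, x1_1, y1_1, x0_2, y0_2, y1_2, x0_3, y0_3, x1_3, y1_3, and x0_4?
x0_1 = 156, y0_1 = 316, x1_1 = 264, y1_1 = 368, x0_2 = 28, y0_2 = 72, y1_2 = 188, x0_3 = 92, y0_3 = 220, x1_3 = 232, y1_3 = 280, x0_4 = 224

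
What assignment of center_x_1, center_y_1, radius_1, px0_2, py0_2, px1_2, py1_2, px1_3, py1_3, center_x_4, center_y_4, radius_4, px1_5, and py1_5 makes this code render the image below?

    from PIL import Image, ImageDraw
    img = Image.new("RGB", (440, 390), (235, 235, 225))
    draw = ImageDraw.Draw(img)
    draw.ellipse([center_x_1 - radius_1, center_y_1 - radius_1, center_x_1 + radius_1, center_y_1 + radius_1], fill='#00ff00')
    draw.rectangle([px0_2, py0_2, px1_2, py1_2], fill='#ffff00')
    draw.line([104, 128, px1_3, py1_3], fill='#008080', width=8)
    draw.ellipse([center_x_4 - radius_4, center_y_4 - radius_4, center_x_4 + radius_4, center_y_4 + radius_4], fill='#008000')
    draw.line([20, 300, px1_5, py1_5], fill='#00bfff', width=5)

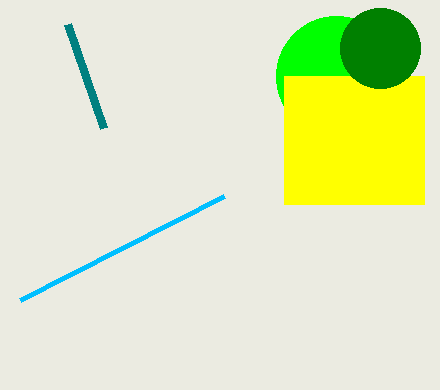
center_x_1 = 336; center_y_1 = 76; radius_1 = 60; px0_2 = 284; py0_2 = 76; px1_2 = 424; py1_2 = 204; px1_3 = 68; py1_3 = 24; center_x_4 = 380; center_y_4 = 48; radius_4 = 40; px1_5 = 224; py1_5 = 196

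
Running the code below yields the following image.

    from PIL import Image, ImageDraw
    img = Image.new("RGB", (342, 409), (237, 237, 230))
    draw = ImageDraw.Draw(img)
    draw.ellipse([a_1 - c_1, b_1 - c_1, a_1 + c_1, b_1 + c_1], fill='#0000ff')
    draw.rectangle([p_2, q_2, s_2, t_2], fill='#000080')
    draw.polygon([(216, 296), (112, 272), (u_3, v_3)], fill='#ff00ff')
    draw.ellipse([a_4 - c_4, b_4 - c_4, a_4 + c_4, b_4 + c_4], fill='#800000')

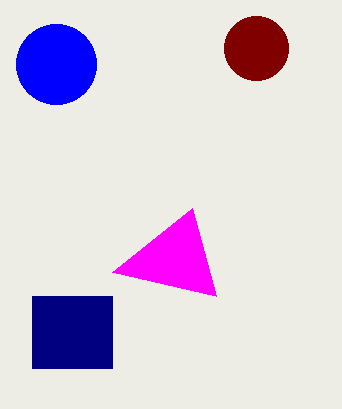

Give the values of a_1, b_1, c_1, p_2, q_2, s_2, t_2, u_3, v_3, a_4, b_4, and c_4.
a_1 = 56; b_1 = 64; c_1 = 40; p_2 = 32; q_2 = 296; s_2 = 112; t_2 = 368; u_3 = 192; v_3 = 208; a_4 = 256; b_4 = 48; c_4 = 32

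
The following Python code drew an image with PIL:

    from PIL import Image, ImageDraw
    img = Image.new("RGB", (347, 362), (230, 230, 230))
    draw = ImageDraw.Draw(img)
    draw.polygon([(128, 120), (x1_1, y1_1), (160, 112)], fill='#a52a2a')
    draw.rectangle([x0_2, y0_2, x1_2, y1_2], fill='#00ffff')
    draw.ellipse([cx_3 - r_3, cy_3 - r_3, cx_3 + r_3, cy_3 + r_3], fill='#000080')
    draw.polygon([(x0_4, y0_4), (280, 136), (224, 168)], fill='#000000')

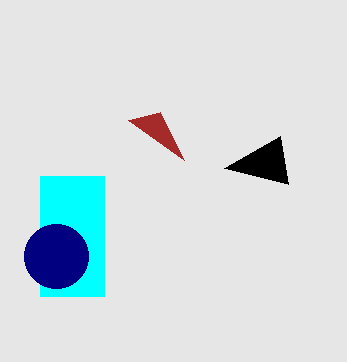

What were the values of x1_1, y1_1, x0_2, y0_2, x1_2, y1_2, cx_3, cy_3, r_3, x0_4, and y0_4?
x1_1 = 184
y1_1 = 160
x0_2 = 40
y0_2 = 176
x1_2 = 104
y1_2 = 296
cx_3 = 56
cy_3 = 256
r_3 = 32
x0_4 = 288
y0_4 = 184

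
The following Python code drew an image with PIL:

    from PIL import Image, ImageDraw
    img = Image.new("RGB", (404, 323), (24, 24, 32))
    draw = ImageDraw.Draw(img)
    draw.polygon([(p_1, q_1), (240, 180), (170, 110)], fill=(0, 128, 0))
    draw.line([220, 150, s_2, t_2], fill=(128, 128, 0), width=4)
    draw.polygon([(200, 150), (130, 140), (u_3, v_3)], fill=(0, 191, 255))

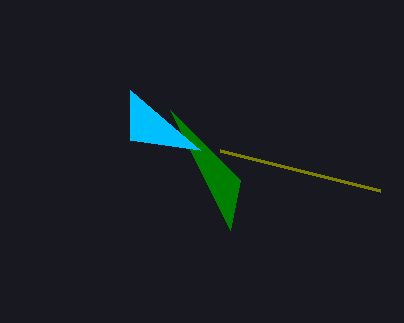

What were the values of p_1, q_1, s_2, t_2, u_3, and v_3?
p_1 = 230
q_1 = 230
s_2 = 380
t_2 = 190
u_3 = 130
v_3 = 90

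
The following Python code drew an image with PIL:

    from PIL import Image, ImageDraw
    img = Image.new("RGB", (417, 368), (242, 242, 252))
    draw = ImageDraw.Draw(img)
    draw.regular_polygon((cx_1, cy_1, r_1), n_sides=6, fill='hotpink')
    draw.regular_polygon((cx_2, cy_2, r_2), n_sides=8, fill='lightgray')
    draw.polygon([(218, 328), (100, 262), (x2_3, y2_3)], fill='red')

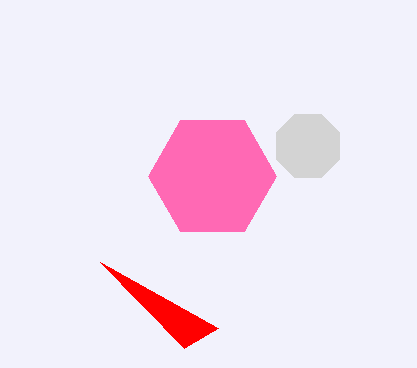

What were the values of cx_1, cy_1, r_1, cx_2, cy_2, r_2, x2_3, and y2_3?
cx_1 = 212, cy_1 = 176, r_1 = 64, cx_2 = 308, cy_2 = 146, r_2 = 34, x2_3 = 184, y2_3 = 348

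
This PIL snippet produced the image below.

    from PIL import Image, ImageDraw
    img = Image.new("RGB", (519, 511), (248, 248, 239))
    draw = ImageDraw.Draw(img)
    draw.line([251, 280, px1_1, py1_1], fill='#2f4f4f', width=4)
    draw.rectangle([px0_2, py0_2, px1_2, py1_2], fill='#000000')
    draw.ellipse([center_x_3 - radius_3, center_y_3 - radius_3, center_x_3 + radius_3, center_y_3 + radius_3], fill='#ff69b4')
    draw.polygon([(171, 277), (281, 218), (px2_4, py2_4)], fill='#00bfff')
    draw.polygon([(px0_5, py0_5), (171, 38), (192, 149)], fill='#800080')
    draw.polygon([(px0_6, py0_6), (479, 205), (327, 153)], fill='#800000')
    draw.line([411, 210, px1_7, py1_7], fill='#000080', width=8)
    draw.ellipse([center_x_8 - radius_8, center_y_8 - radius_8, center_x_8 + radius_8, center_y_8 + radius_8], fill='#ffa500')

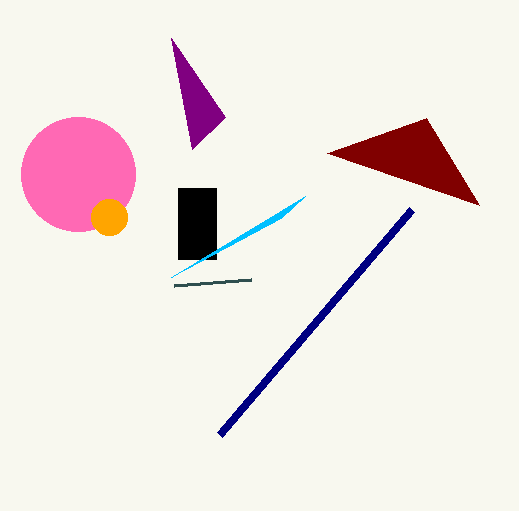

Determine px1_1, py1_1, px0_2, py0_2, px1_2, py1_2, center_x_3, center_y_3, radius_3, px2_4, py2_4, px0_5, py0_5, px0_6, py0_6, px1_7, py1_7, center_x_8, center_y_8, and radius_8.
px1_1 = 174
py1_1 = 286
px0_2 = 178
py0_2 = 188
px1_2 = 216
py1_2 = 259
center_x_3 = 78
center_y_3 = 174
radius_3 = 57
px2_4 = 305
py2_4 = 196
px0_5 = 225
py0_5 = 117
px0_6 = 426
py0_6 = 118
px1_7 = 219
py1_7 = 435
center_x_8 = 109
center_y_8 = 217
radius_8 = 18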